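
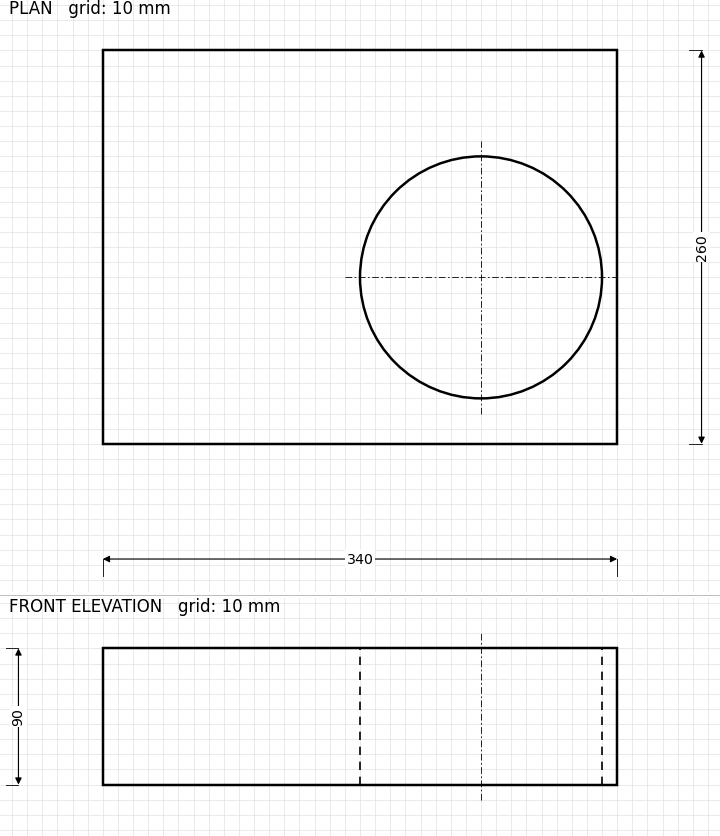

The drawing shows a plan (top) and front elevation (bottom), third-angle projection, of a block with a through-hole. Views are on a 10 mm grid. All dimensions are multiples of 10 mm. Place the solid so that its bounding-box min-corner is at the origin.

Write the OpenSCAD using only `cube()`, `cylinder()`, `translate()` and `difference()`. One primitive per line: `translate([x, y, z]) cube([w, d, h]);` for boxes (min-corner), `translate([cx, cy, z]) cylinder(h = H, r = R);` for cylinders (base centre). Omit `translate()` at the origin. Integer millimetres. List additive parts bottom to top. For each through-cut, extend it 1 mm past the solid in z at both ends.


difference() {
  cube([340, 260, 90]);
  translate([250, 110, -1]) cylinder(h = 92, r = 80);
}


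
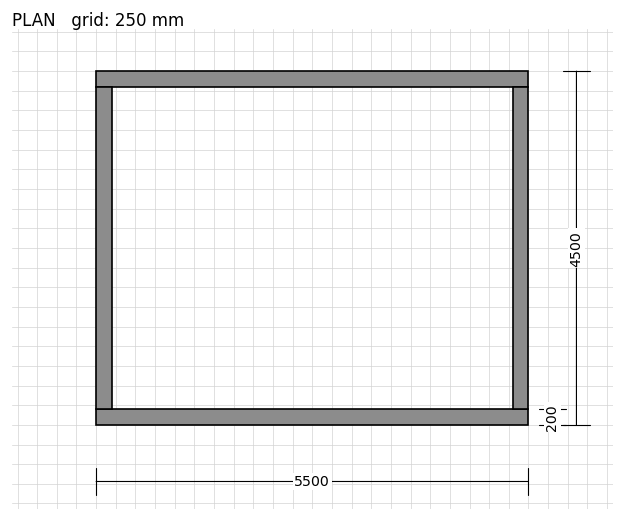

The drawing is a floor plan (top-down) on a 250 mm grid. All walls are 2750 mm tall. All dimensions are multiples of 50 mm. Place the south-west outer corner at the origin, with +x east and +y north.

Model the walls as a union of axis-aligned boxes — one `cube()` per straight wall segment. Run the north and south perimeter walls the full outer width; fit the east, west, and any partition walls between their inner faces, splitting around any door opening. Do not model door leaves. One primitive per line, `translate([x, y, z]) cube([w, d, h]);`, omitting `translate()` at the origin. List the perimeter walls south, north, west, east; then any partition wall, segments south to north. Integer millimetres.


cube([5500, 200, 2750]);
translate([0, 4300, 0]) cube([5500, 200, 2750]);
translate([0, 200, 0]) cube([200, 4100, 2750]);
translate([5300, 200, 0]) cube([200, 4100, 2750]);


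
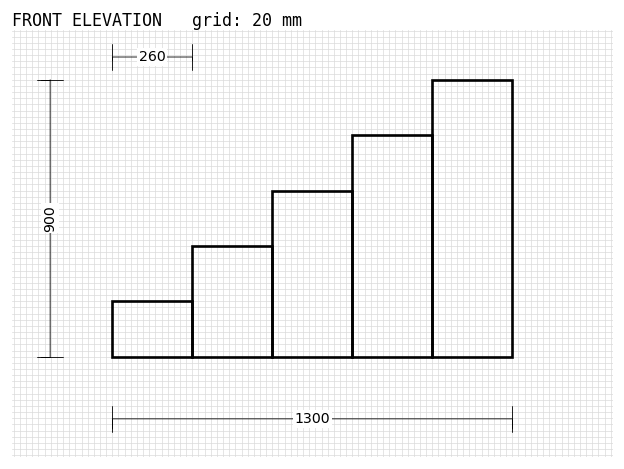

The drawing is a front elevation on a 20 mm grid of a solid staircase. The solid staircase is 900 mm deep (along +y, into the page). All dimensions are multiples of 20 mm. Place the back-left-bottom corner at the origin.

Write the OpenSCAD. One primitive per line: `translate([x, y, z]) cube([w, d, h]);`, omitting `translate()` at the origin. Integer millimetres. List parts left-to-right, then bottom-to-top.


cube([260, 900, 180]);
translate([260, 0, 0]) cube([260, 900, 360]);
translate([520, 0, 0]) cube([260, 900, 540]);
translate([780, 0, 0]) cube([260, 900, 720]);
translate([1040, 0, 0]) cube([260, 900, 900]);


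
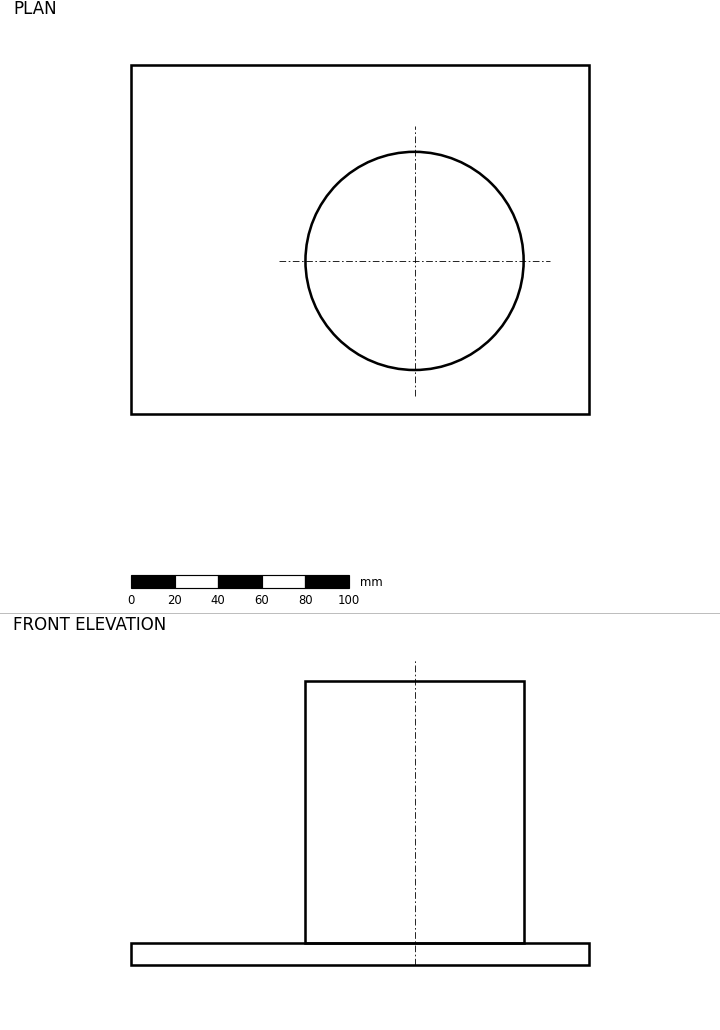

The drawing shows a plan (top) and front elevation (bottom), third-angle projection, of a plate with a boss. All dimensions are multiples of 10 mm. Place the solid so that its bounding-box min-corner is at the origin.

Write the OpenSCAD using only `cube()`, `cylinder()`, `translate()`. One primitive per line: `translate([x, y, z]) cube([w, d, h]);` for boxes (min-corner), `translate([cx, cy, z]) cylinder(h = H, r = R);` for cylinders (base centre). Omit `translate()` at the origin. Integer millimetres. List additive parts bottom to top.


cube([210, 160, 10]);
translate([130, 70, 10]) cylinder(h = 120, r = 50);


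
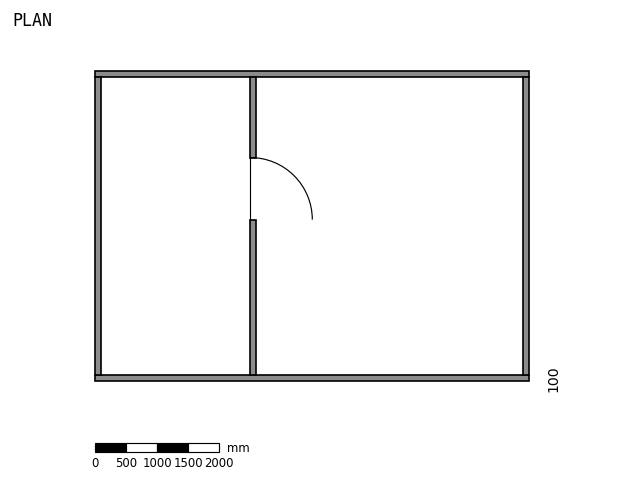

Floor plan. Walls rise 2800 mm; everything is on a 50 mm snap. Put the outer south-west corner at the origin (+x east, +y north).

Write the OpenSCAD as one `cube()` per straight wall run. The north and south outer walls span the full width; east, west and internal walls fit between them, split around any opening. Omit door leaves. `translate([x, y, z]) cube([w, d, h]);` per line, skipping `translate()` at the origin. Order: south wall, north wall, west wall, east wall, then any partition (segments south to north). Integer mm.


cube([7000, 100, 2800]);
translate([0, 4900, 0]) cube([7000, 100, 2800]);
translate([0, 100, 0]) cube([100, 4800, 2800]);
translate([6900, 100, 0]) cube([100, 4800, 2800]);
translate([2500, 100, 0]) cube([100, 2500, 2800]);
translate([2500, 3600, 0]) cube([100, 1300, 2800]);


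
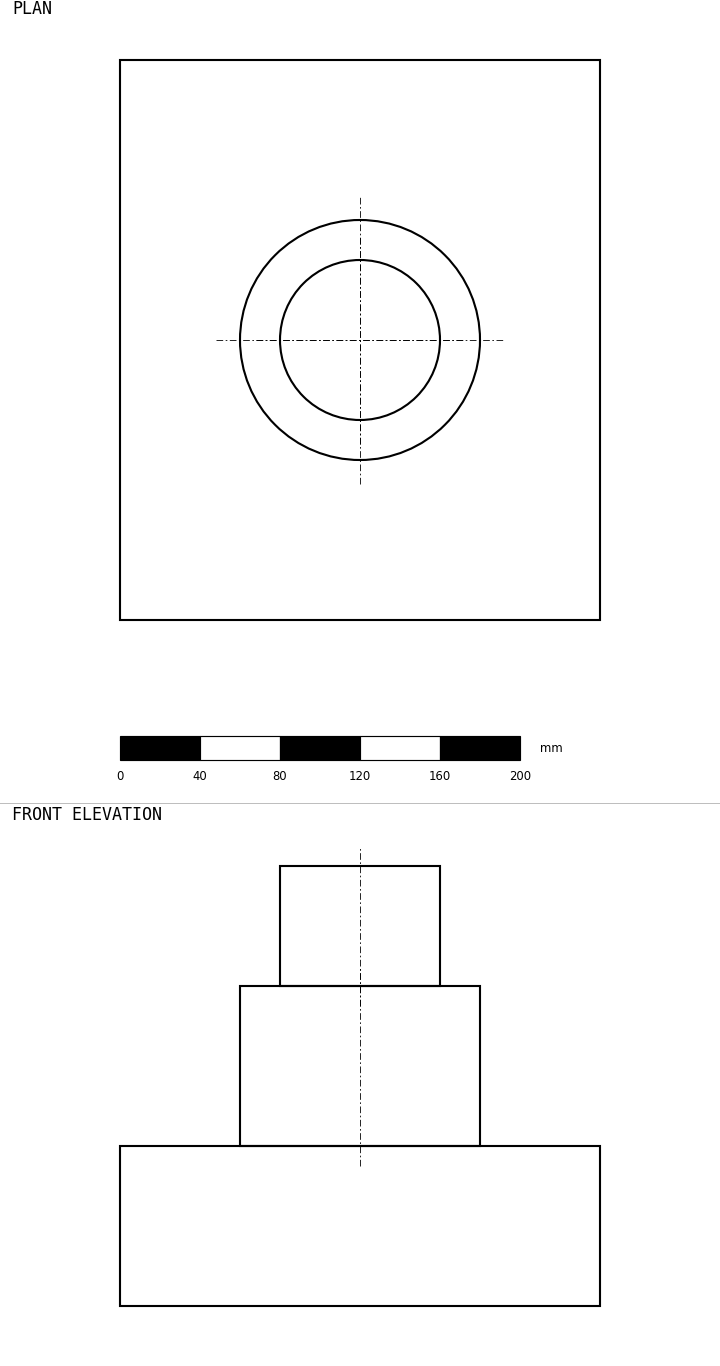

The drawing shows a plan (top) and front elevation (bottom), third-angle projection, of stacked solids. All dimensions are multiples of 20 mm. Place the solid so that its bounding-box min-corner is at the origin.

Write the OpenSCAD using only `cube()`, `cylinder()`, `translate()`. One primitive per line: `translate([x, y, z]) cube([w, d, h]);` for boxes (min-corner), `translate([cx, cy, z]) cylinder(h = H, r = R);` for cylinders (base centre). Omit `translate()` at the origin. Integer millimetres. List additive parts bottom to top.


cube([240, 280, 80]);
translate([120, 140, 80]) cylinder(h = 80, r = 60);
translate([120, 140, 160]) cylinder(h = 60, r = 40);


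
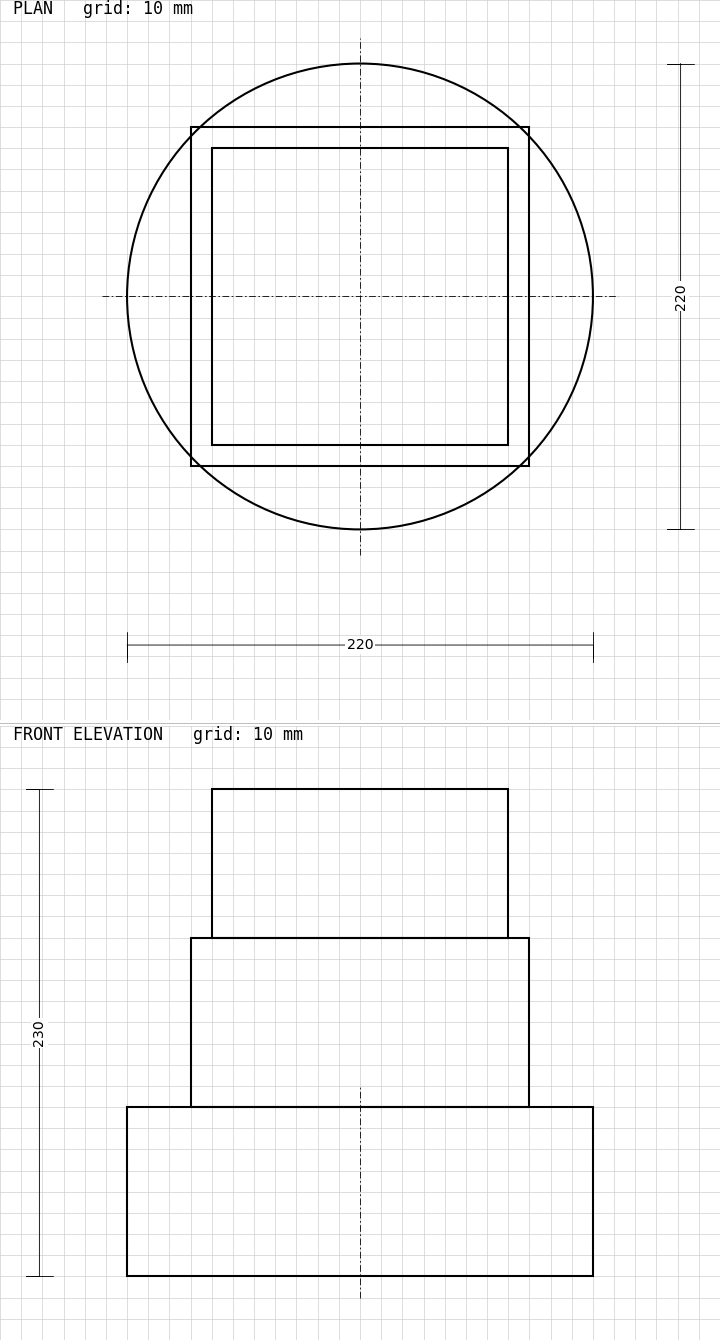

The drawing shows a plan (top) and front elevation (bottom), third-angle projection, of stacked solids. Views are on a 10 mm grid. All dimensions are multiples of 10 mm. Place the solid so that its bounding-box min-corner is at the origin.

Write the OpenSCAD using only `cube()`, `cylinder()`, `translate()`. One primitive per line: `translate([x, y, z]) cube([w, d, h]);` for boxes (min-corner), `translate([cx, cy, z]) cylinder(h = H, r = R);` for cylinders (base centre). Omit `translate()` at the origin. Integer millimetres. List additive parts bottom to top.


translate([110, 110, 0]) cylinder(h = 80, r = 110);
translate([30, 30, 80]) cube([160, 160, 80]);
translate([40, 40, 160]) cube([140, 140, 70]);


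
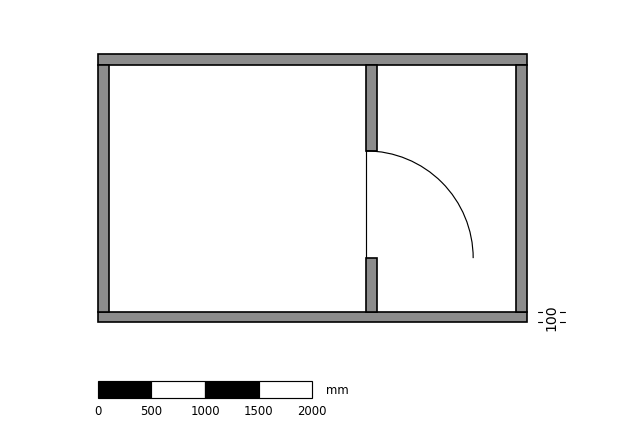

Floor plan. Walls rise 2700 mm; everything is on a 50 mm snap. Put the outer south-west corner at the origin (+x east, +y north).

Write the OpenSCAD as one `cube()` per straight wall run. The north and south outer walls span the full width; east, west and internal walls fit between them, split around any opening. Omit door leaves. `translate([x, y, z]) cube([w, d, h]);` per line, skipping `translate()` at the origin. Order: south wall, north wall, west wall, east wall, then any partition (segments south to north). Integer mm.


cube([4000, 100, 2700]);
translate([0, 2400, 0]) cube([4000, 100, 2700]);
translate([0, 100, 0]) cube([100, 2300, 2700]);
translate([3900, 100, 0]) cube([100, 2300, 2700]);
translate([2500, 100, 0]) cube([100, 500, 2700]);
translate([2500, 1600, 0]) cube([100, 800, 2700]);


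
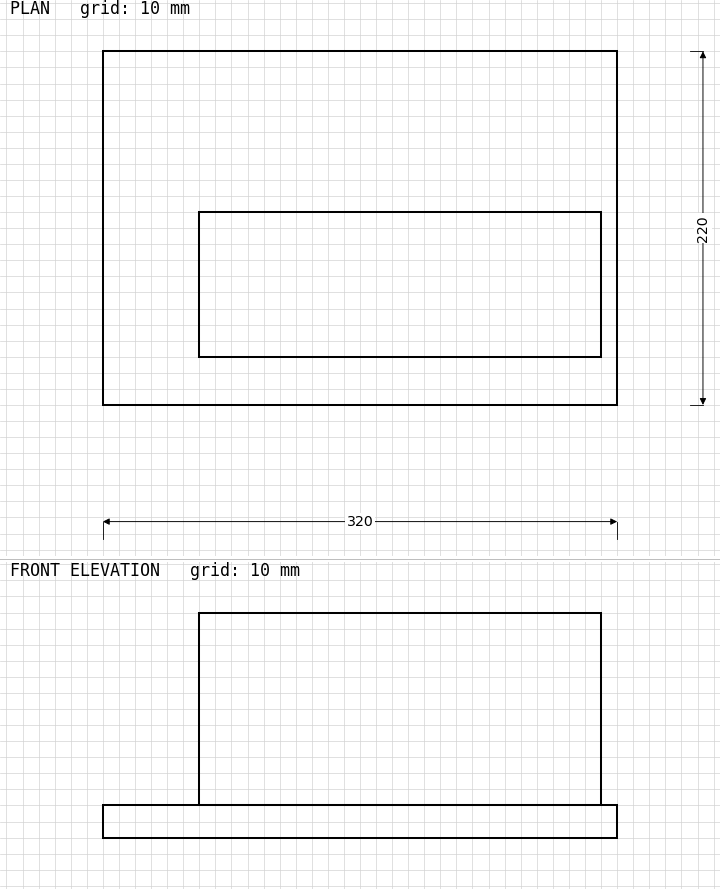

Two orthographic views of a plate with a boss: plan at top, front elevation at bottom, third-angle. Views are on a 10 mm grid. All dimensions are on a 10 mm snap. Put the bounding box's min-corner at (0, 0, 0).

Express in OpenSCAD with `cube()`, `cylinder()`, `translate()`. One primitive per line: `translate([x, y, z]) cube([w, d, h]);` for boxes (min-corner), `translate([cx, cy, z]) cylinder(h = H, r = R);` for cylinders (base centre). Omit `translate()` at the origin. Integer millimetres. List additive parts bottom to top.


cube([320, 220, 20]);
translate([60, 30, 20]) cube([250, 90, 120]);


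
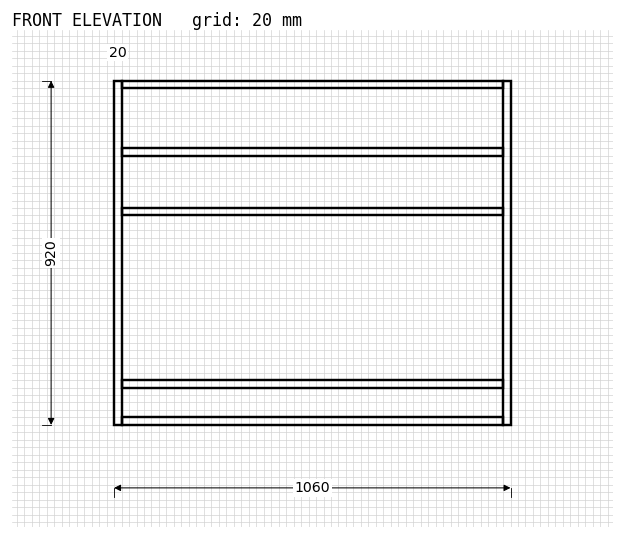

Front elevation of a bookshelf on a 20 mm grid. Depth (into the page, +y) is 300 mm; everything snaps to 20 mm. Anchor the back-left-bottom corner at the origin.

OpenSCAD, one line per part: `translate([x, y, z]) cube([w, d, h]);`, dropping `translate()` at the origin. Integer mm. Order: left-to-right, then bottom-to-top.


cube([20, 300, 920]);
translate([20, 0, 0]) cube([1020, 300, 20]);
translate([20, 0, 100]) cube([1020, 300, 20]);
translate([20, 0, 560]) cube([1020, 300, 20]);
translate([20, 0, 720]) cube([1020, 300, 20]);
translate([20, 0, 900]) cube([1020, 300, 20]);
translate([1040, 0, 0]) cube([20, 300, 920]);


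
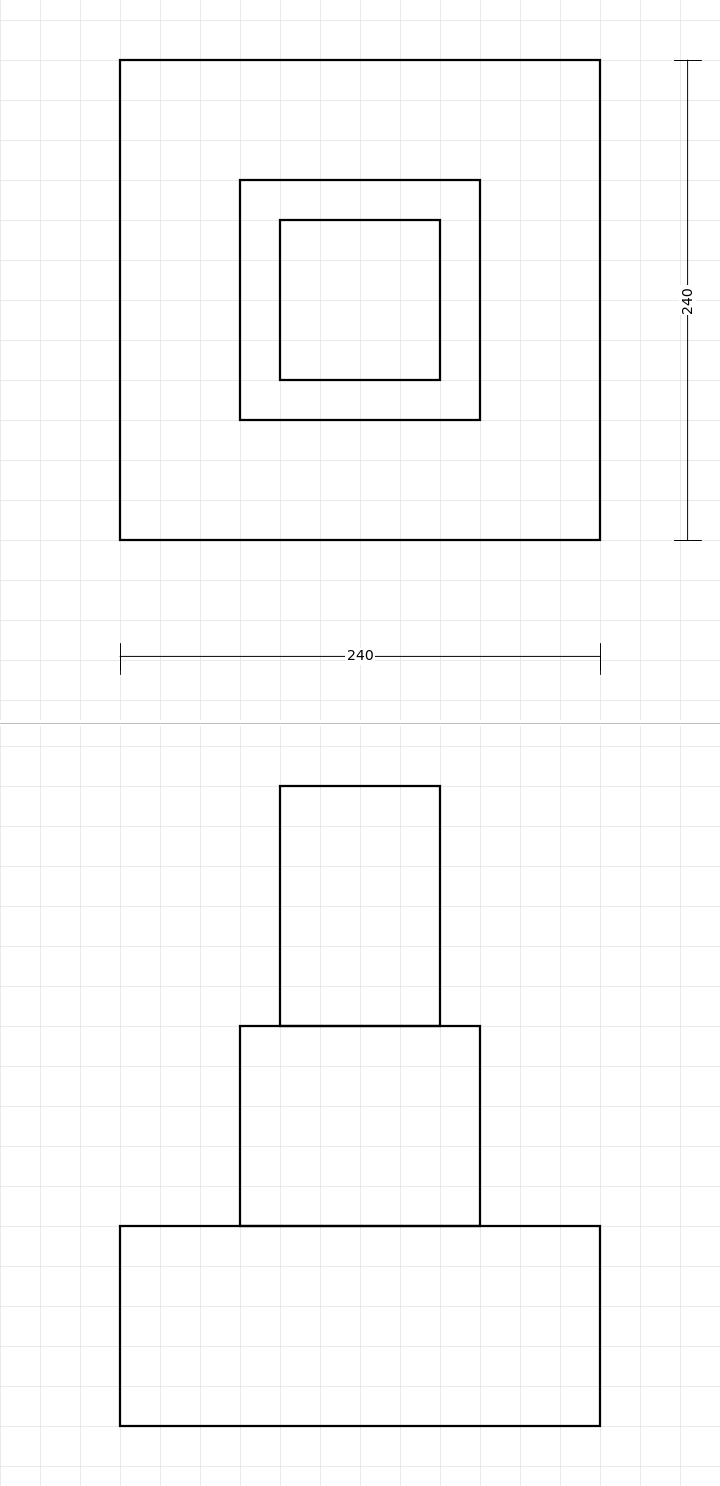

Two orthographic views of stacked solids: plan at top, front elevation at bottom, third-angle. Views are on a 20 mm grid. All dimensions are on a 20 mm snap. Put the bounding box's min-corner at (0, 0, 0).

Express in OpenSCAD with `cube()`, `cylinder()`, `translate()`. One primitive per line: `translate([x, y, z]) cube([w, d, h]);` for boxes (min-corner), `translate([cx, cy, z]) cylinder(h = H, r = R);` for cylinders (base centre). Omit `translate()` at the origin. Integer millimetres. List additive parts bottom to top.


cube([240, 240, 100]);
translate([60, 60, 100]) cube([120, 120, 100]);
translate([80, 80, 200]) cube([80, 80, 120]);


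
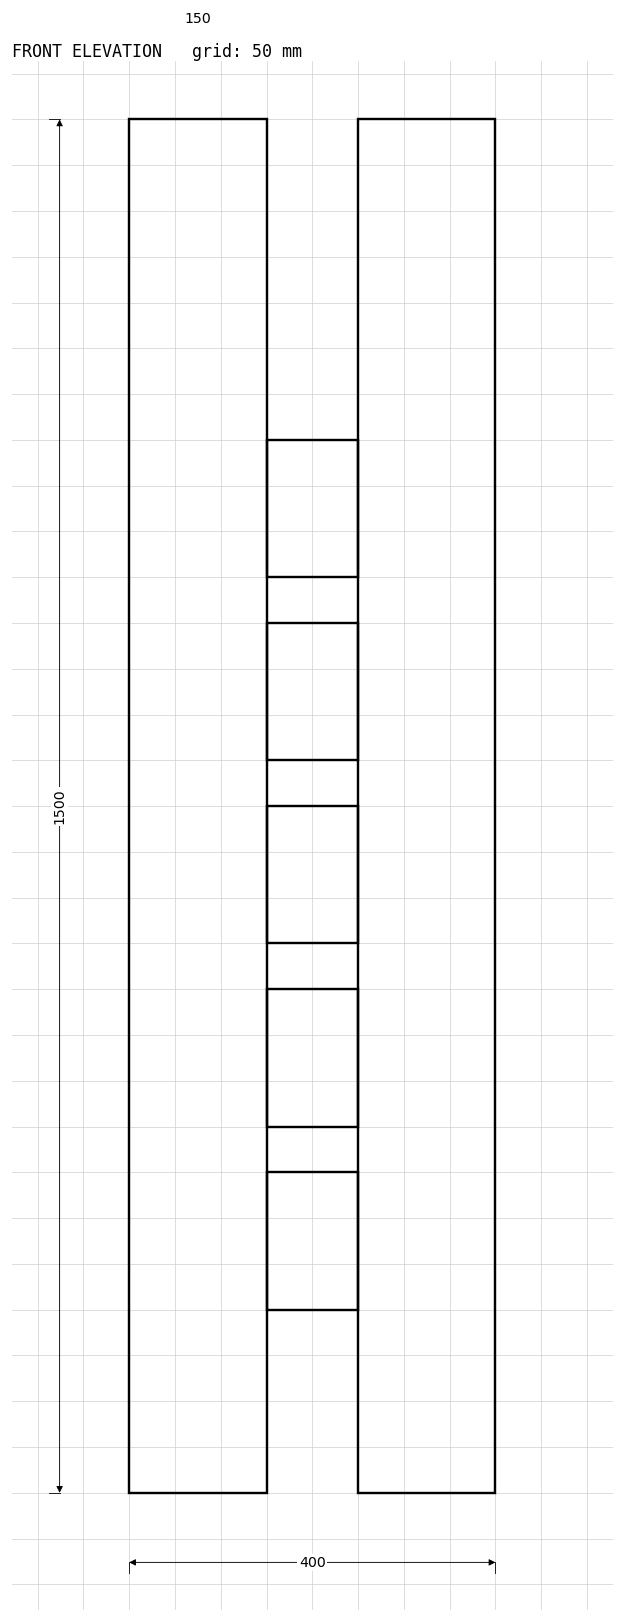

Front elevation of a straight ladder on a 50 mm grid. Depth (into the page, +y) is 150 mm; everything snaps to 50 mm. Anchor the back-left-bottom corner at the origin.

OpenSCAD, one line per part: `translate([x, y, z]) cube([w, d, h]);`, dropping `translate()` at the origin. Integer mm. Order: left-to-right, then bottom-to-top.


cube([150, 150, 1500]);
translate([150, 0, 200]) cube([100, 150, 150]);
translate([150, 0, 400]) cube([100, 150, 150]);
translate([150, 0, 600]) cube([100, 150, 150]);
translate([150, 0, 800]) cube([100, 150, 150]);
translate([150, 0, 1000]) cube([100, 150, 150]);
translate([250, 0, 0]) cube([150, 150, 1500]);


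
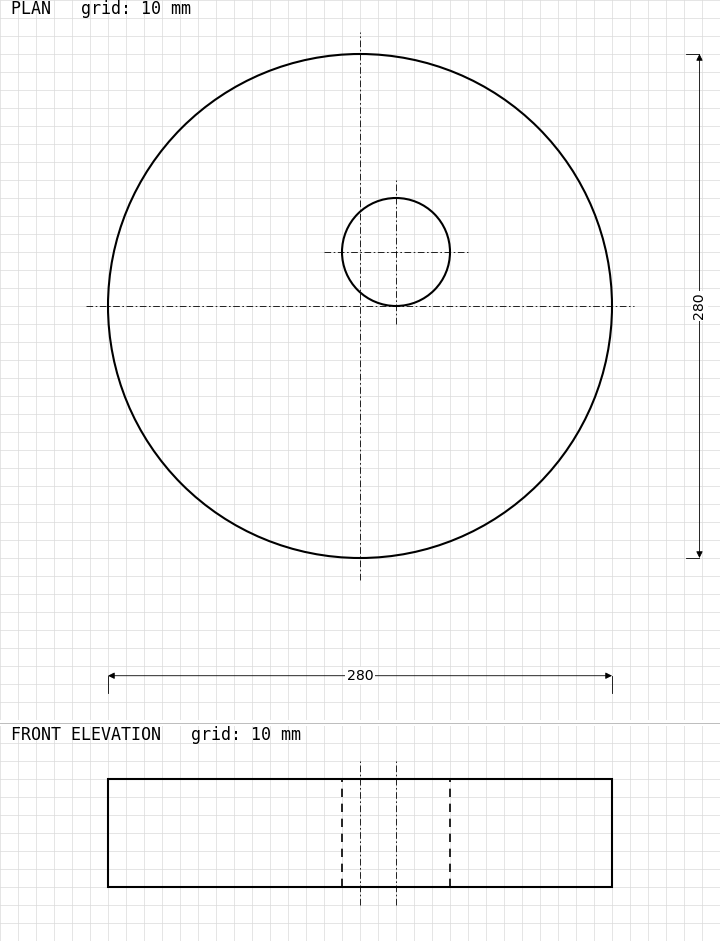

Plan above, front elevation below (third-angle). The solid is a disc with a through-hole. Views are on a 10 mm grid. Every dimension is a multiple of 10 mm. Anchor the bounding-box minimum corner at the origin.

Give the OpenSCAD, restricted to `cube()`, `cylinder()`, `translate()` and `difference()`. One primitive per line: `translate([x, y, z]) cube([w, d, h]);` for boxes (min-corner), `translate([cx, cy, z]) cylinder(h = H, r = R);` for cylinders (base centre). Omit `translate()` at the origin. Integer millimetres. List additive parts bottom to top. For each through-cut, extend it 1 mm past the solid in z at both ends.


difference() {
  translate([140, 140, 0]) cylinder(h = 60, r = 140);
  translate([160, 170, -1]) cylinder(h = 62, r = 30);
}


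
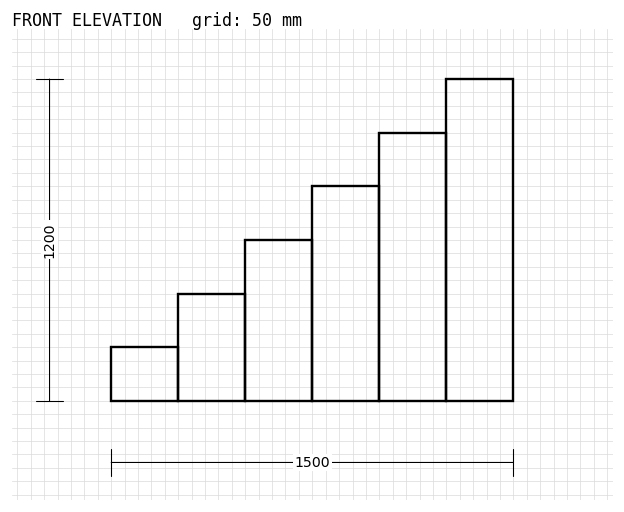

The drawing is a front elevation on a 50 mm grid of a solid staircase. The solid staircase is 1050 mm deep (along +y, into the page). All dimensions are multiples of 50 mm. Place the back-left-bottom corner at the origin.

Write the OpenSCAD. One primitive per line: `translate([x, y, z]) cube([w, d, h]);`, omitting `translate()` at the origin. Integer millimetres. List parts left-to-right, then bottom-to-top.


cube([250, 1050, 200]);
translate([250, 0, 0]) cube([250, 1050, 400]);
translate([500, 0, 0]) cube([250, 1050, 600]);
translate([750, 0, 0]) cube([250, 1050, 800]);
translate([1000, 0, 0]) cube([250, 1050, 1000]);
translate([1250, 0, 0]) cube([250, 1050, 1200]);


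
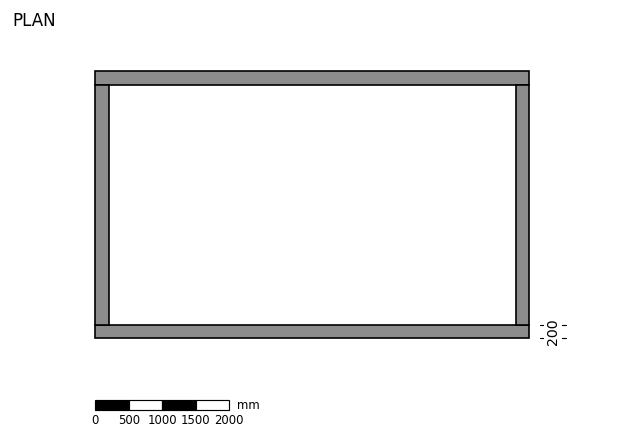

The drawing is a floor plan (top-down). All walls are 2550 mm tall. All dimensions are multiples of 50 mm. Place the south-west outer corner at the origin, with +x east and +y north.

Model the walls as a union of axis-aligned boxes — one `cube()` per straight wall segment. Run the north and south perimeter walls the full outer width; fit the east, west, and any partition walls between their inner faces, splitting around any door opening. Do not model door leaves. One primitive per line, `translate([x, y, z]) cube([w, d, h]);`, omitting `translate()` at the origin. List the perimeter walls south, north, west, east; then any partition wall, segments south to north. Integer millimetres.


cube([6500, 200, 2550]);
translate([0, 3800, 0]) cube([6500, 200, 2550]);
translate([0, 200, 0]) cube([200, 3600, 2550]);
translate([6300, 200, 0]) cube([200, 3600, 2550]);


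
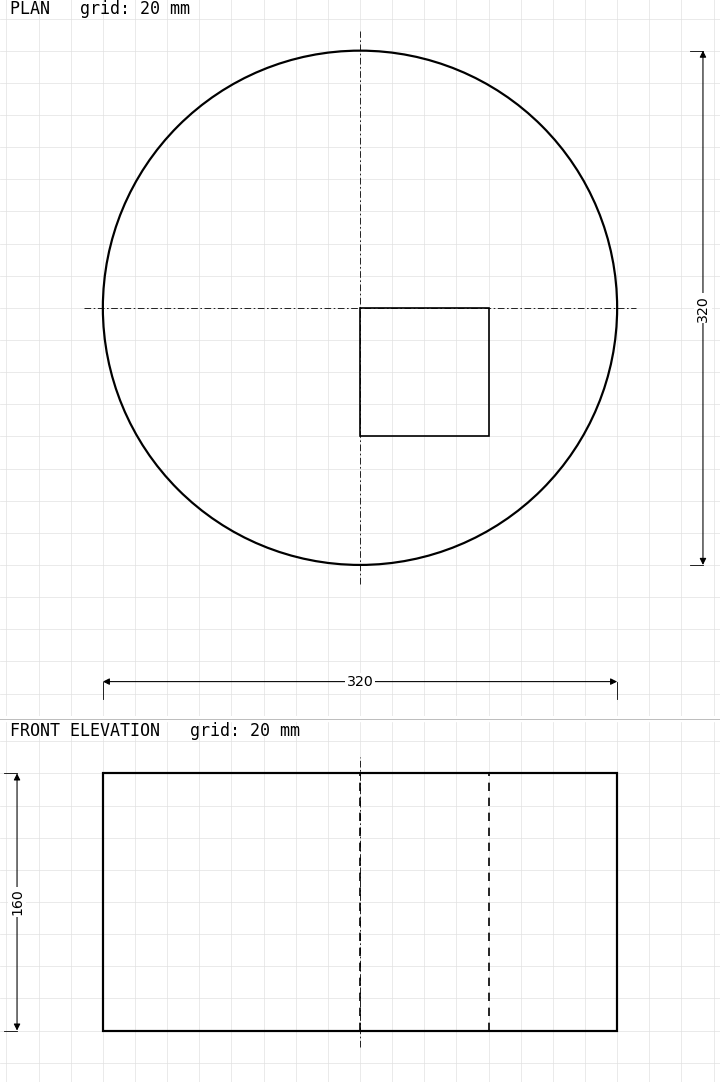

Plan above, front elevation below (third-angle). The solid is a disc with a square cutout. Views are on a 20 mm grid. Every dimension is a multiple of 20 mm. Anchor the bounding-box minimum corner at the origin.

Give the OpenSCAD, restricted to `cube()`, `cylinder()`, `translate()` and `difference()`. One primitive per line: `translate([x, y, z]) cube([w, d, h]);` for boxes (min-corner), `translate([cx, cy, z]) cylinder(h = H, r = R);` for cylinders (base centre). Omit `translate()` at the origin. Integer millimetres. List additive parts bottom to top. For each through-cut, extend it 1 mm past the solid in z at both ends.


difference() {
  translate([160, 160, 0]) cylinder(h = 160, r = 160);
  translate([160, 80, -1]) cube([80, 80, 162]);
}


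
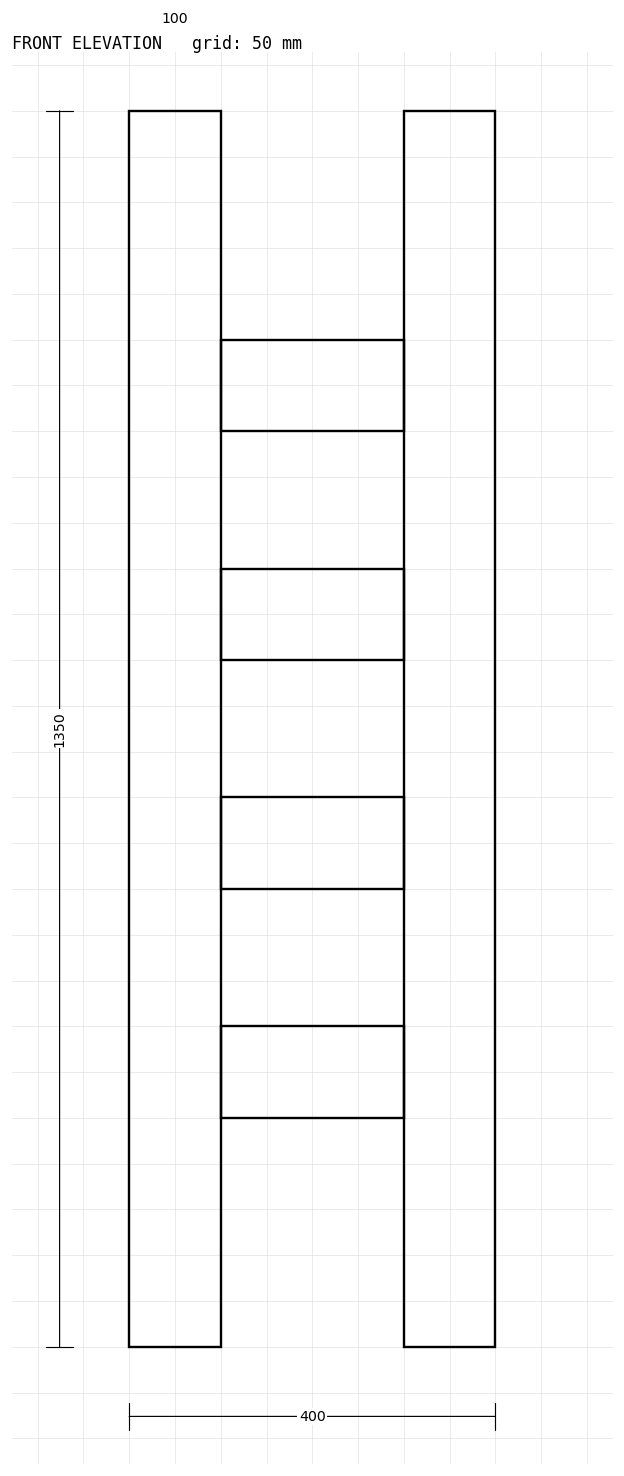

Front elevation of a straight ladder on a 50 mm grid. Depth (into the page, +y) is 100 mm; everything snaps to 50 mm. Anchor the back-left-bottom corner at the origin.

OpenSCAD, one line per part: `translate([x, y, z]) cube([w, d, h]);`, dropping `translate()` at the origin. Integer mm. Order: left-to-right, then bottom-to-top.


cube([100, 100, 1350]);
translate([100, 0, 250]) cube([200, 100, 100]);
translate([100, 0, 500]) cube([200, 100, 100]);
translate([100, 0, 750]) cube([200, 100, 100]);
translate([100, 0, 1000]) cube([200, 100, 100]);
translate([300, 0, 0]) cube([100, 100, 1350]);


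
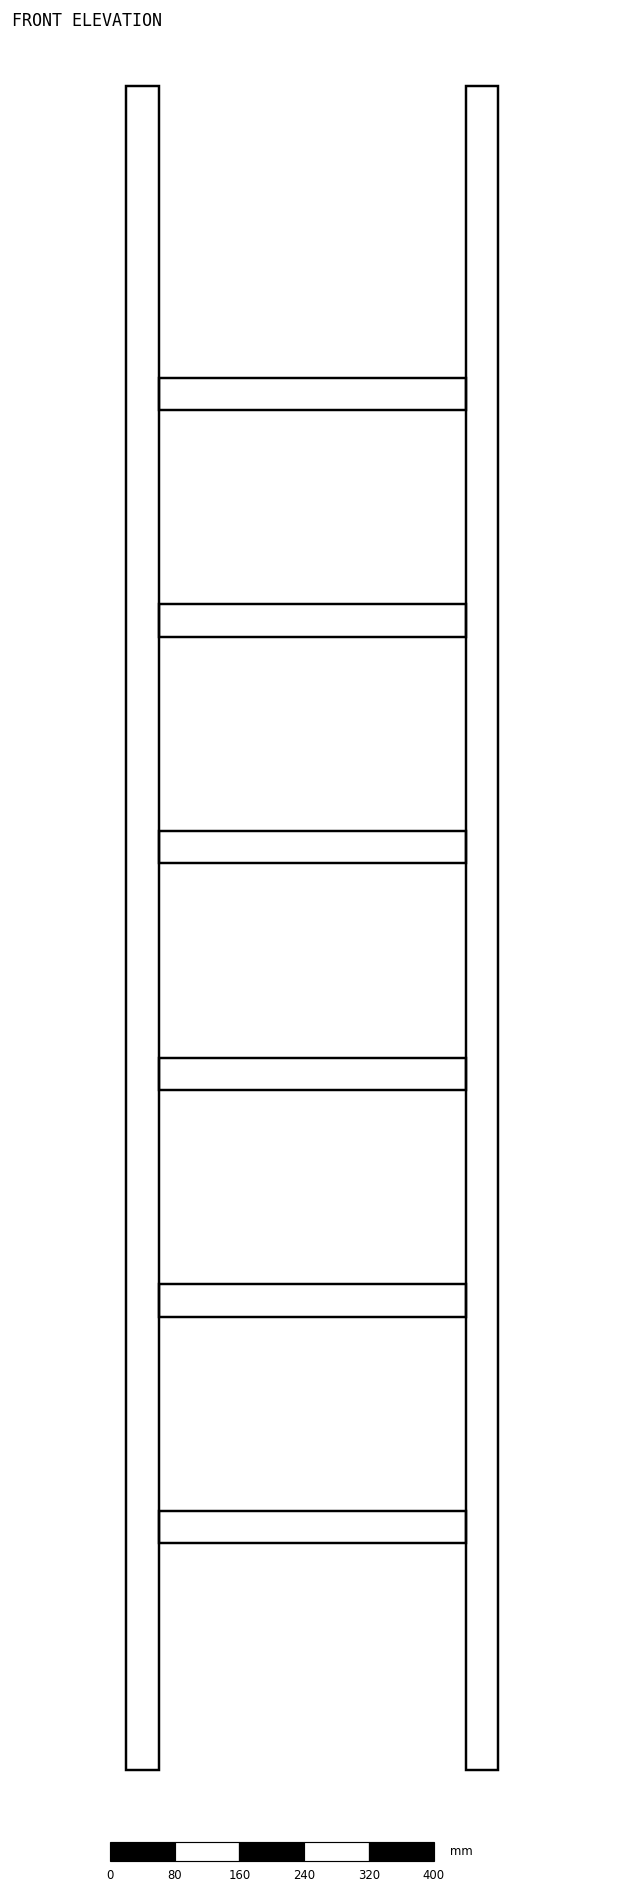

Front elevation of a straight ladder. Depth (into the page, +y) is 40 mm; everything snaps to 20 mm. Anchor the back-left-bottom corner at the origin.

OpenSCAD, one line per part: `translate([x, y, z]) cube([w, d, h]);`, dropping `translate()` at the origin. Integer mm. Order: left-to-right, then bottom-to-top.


cube([40, 40, 2080]);
translate([40, 0, 280]) cube([380, 40, 40]);
translate([40, 0, 560]) cube([380, 40, 40]);
translate([40, 0, 840]) cube([380, 40, 40]);
translate([40, 0, 1120]) cube([380, 40, 40]);
translate([40, 0, 1400]) cube([380, 40, 40]);
translate([40, 0, 1680]) cube([380, 40, 40]);
translate([420, 0, 0]) cube([40, 40, 2080]);


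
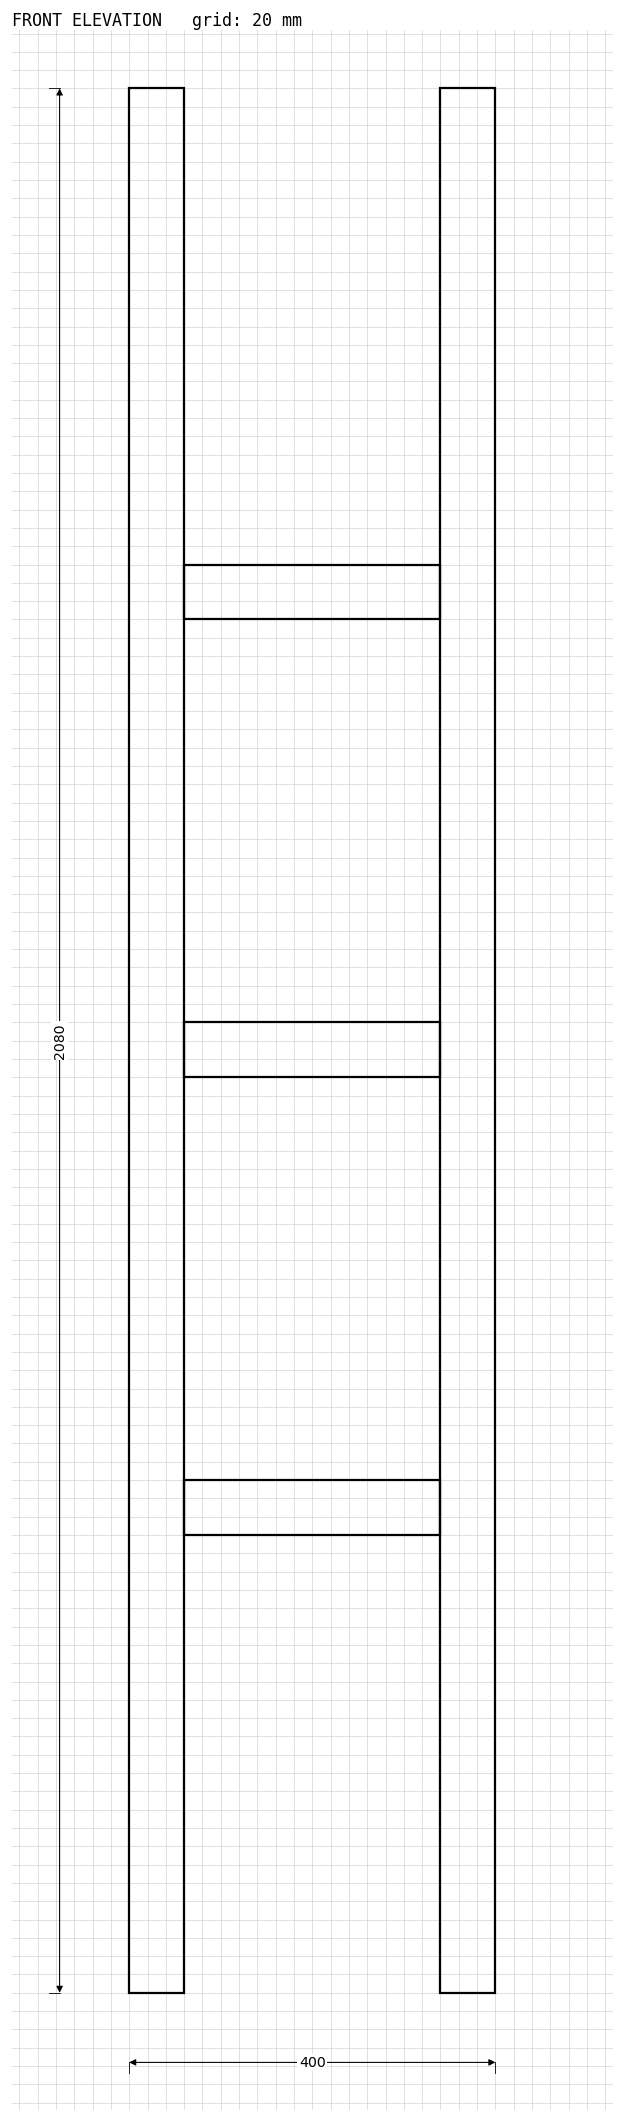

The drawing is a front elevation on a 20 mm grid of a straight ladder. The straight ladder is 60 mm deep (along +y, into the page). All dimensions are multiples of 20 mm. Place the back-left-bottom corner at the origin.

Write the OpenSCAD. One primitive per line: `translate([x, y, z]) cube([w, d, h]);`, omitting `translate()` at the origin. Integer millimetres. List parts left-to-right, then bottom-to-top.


cube([60, 60, 2080]);
translate([60, 0, 500]) cube([280, 60, 60]);
translate([60, 0, 1000]) cube([280, 60, 60]);
translate([60, 0, 1500]) cube([280, 60, 60]);
translate([340, 0, 0]) cube([60, 60, 2080]);


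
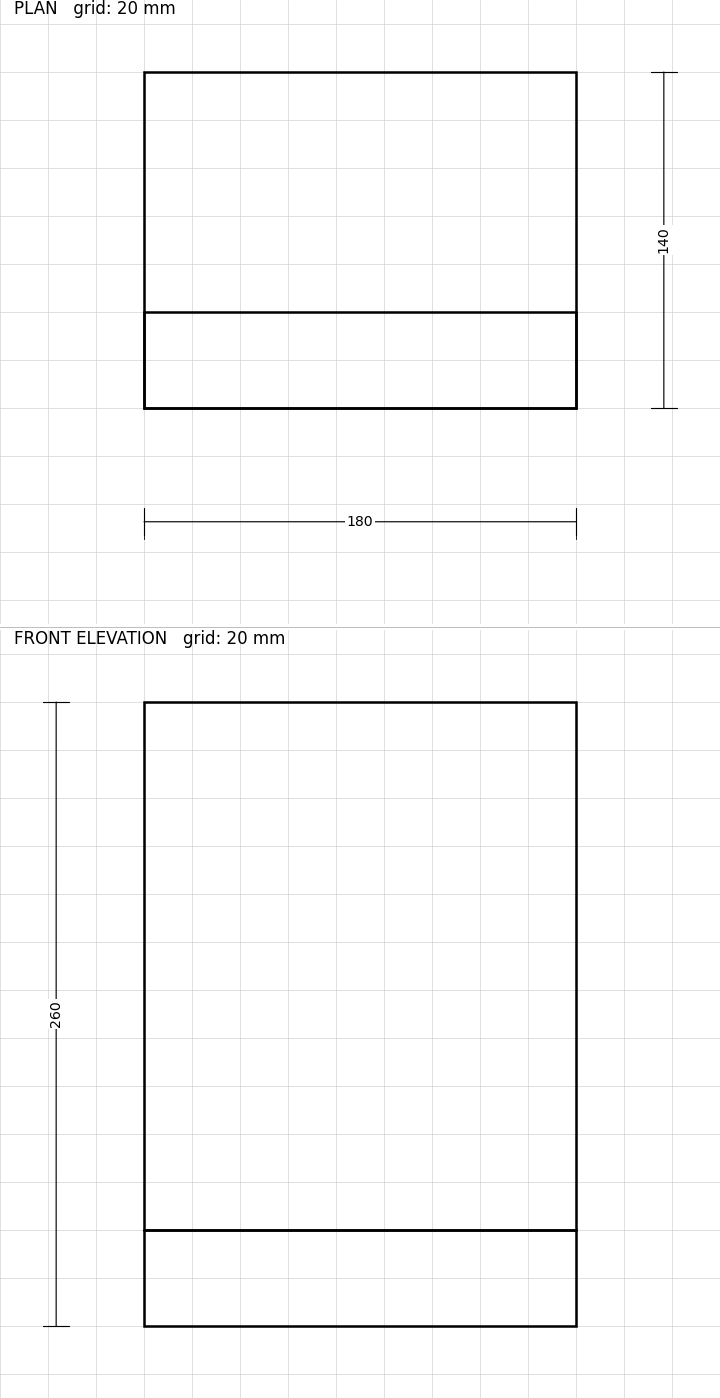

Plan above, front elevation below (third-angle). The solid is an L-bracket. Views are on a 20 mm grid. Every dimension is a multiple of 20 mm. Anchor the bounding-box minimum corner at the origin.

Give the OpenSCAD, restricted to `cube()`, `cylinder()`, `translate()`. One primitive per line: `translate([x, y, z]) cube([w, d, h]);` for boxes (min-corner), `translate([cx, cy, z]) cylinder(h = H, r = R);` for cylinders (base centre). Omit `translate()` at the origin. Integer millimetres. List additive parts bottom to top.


cube([180, 140, 40]);
translate([0, 0, 40]) cube([180, 40, 220]);


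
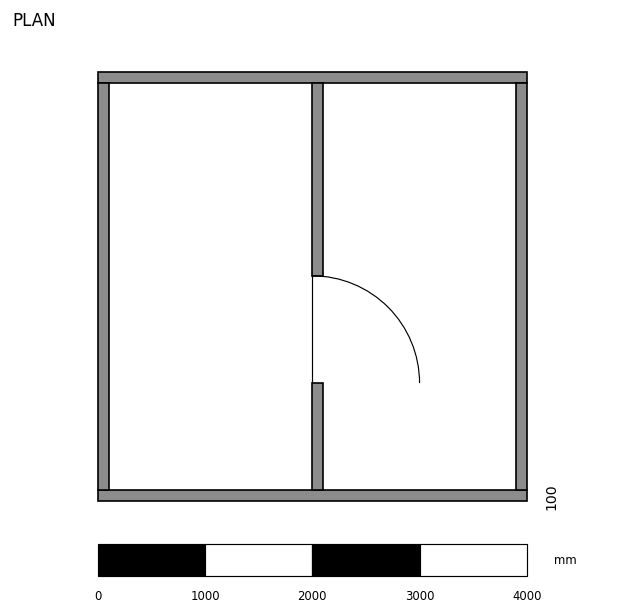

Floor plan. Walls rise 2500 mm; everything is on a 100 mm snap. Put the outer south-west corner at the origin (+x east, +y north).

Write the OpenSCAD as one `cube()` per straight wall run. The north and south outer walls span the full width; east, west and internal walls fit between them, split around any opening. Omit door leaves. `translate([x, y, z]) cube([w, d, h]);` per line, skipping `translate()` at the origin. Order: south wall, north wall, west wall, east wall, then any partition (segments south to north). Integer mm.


cube([4000, 100, 2500]);
translate([0, 3900, 0]) cube([4000, 100, 2500]);
translate([0, 100, 0]) cube([100, 3800, 2500]);
translate([3900, 100, 0]) cube([100, 3800, 2500]);
translate([2000, 100, 0]) cube([100, 1000, 2500]);
translate([2000, 2100, 0]) cube([100, 1800, 2500]);


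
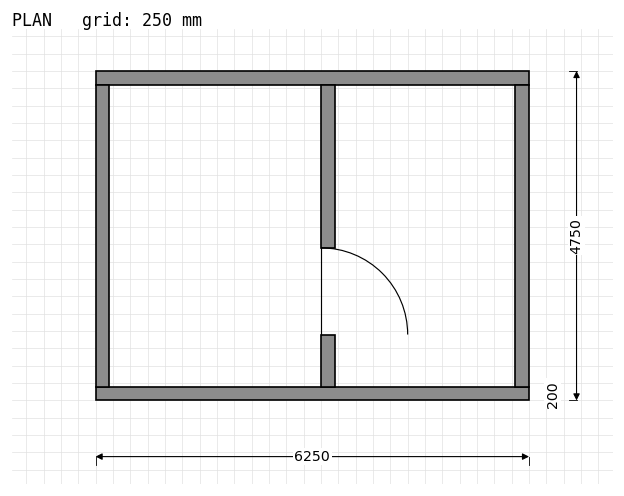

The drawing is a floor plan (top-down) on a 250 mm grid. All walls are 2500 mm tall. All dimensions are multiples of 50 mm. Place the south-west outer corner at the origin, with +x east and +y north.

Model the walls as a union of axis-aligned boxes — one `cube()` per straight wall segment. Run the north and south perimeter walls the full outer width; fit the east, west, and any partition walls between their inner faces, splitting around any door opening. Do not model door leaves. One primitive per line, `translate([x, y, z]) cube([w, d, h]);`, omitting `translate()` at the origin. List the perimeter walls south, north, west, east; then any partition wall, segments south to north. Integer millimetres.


cube([6250, 200, 2500]);
translate([0, 4550, 0]) cube([6250, 200, 2500]);
translate([0, 200, 0]) cube([200, 4350, 2500]);
translate([6050, 200, 0]) cube([200, 4350, 2500]);
translate([3250, 200, 0]) cube([200, 750, 2500]);
translate([3250, 2200, 0]) cube([200, 2350, 2500]);


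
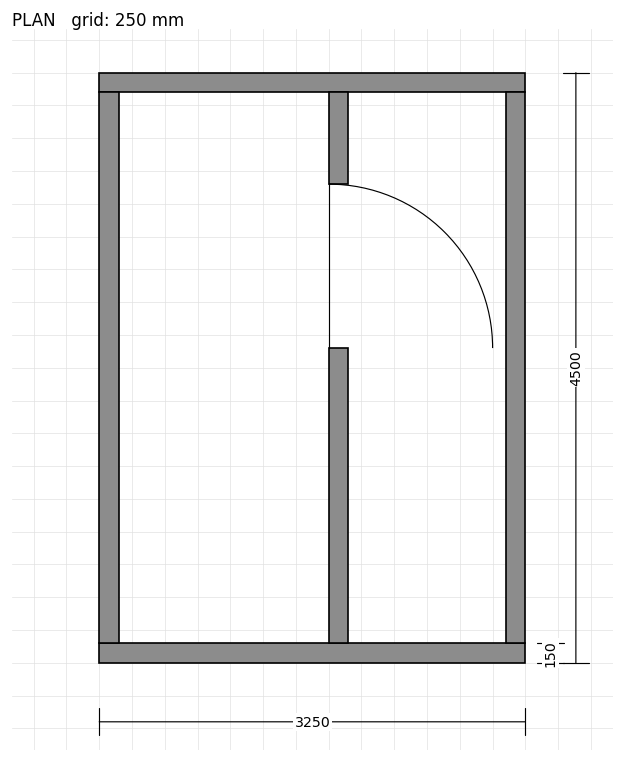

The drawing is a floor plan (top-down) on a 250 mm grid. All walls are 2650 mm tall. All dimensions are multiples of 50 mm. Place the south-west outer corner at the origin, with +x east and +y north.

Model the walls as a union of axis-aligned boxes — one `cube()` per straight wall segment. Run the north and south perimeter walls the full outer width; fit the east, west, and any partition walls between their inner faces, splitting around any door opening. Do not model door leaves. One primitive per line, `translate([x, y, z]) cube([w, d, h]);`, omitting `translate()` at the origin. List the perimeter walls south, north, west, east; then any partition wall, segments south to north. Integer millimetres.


cube([3250, 150, 2650]);
translate([0, 4350, 0]) cube([3250, 150, 2650]);
translate([0, 150, 0]) cube([150, 4200, 2650]);
translate([3100, 150, 0]) cube([150, 4200, 2650]);
translate([1750, 150, 0]) cube([150, 2250, 2650]);
translate([1750, 3650, 0]) cube([150, 700, 2650]);


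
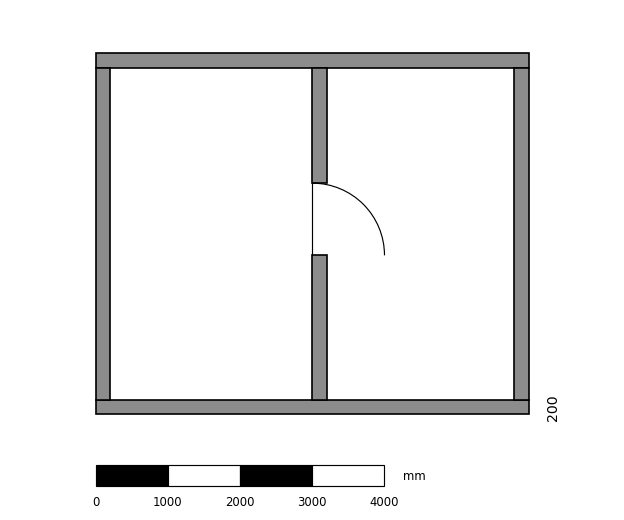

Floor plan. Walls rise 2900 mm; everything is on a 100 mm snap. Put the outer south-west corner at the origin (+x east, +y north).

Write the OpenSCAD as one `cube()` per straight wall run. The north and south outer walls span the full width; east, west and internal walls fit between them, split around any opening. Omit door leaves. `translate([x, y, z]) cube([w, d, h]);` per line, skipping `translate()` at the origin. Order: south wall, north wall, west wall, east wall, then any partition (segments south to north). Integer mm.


cube([6000, 200, 2900]);
translate([0, 4800, 0]) cube([6000, 200, 2900]);
translate([0, 200, 0]) cube([200, 4600, 2900]);
translate([5800, 200, 0]) cube([200, 4600, 2900]);
translate([3000, 200, 0]) cube([200, 2000, 2900]);
translate([3000, 3200, 0]) cube([200, 1600, 2900]);


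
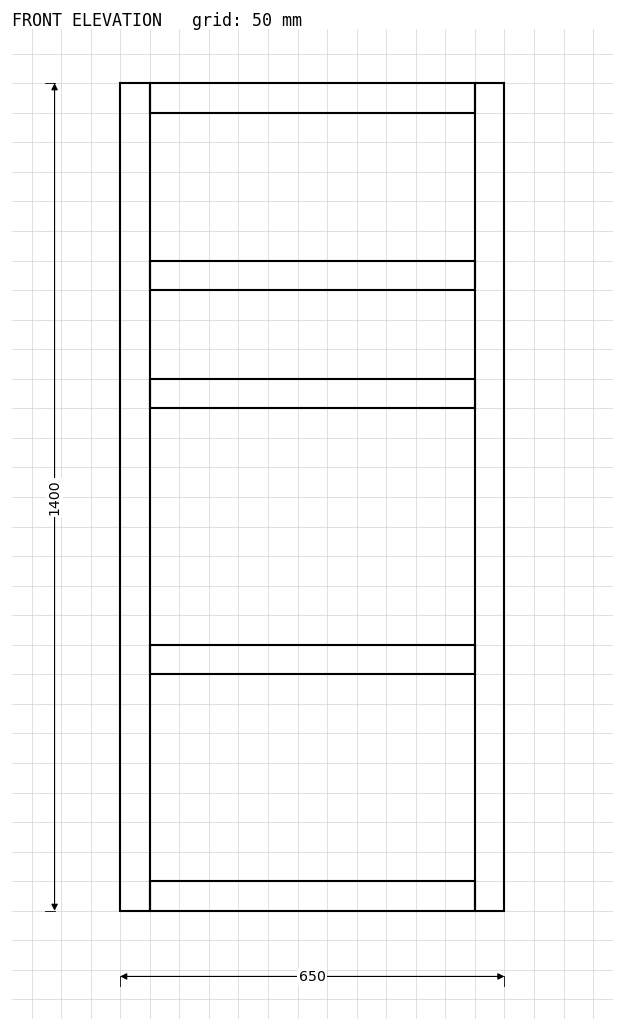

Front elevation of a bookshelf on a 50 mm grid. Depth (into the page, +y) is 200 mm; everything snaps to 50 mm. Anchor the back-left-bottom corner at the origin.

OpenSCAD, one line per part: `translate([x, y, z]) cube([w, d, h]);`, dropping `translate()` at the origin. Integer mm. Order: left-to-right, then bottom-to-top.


cube([50, 200, 1400]);
translate([50, 0, 0]) cube([550, 200, 50]);
translate([50, 0, 400]) cube([550, 200, 50]);
translate([50, 0, 850]) cube([550, 200, 50]);
translate([50, 0, 1050]) cube([550, 200, 50]);
translate([50, 0, 1350]) cube([550, 200, 50]);
translate([600, 0, 0]) cube([50, 200, 1400]);


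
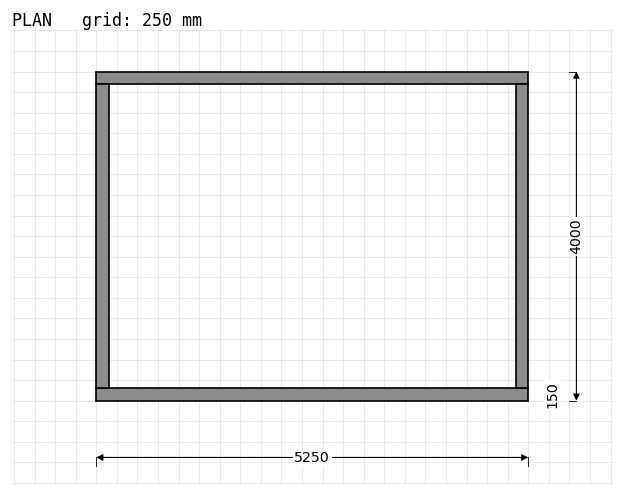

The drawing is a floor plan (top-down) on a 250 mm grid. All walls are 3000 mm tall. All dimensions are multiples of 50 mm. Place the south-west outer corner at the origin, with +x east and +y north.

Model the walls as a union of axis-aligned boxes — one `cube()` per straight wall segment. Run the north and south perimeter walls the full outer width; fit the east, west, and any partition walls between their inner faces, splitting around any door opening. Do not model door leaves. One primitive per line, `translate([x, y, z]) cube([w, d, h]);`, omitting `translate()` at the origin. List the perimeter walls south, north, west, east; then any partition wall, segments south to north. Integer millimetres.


cube([5250, 150, 3000]);
translate([0, 3850, 0]) cube([5250, 150, 3000]);
translate([0, 150, 0]) cube([150, 3700, 3000]);
translate([5100, 150, 0]) cube([150, 3700, 3000]);


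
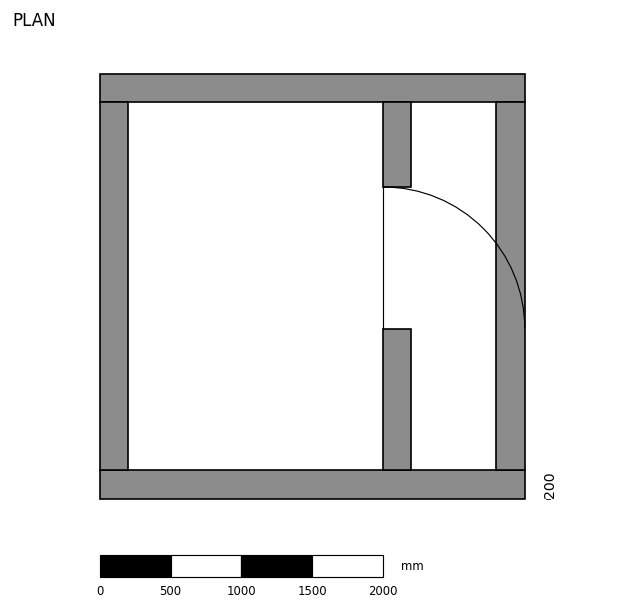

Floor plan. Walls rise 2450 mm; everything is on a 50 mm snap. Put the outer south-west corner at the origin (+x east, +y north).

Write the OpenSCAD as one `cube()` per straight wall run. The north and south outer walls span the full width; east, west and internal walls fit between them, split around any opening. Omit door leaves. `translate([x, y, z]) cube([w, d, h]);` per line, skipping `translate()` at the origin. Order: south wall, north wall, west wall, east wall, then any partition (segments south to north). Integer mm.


cube([3000, 200, 2450]);
translate([0, 2800, 0]) cube([3000, 200, 2450]);
translate([0, 200, 0]) cube([200, 2600, 2450]);
translate([2800, 200, 0]) cube([200, 2600, 2450]);
translate([2000, 200, 0]) cube([200, 1000, 2450]);
translate([2000, 2200, 0]) cube([200, 600, 2450]);


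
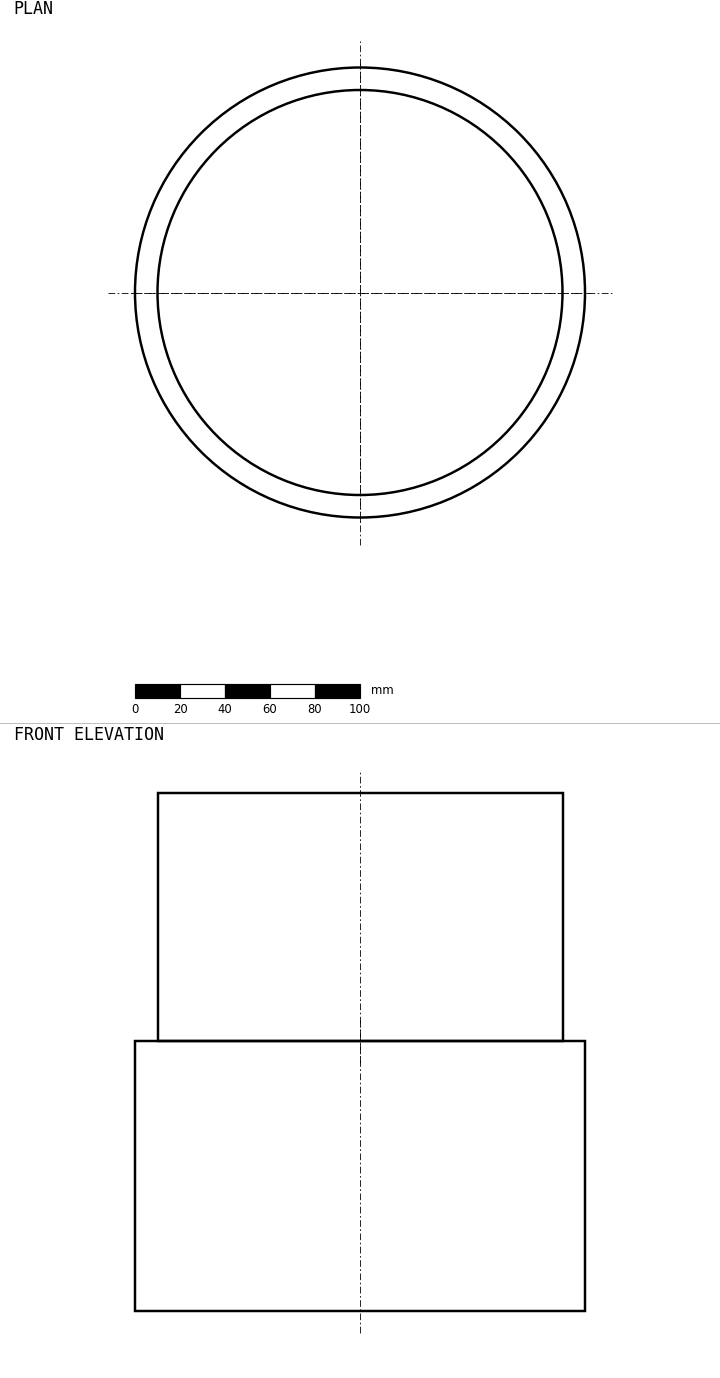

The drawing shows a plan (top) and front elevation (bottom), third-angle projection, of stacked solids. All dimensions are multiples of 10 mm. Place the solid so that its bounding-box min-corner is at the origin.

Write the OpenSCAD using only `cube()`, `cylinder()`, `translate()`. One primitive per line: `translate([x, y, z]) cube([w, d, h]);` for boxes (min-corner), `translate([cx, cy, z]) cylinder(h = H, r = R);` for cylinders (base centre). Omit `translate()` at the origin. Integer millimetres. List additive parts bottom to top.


translate([100, 100, 0]) cylinder(h = 120, r = 100);
translate([100, 100, 120]) cylinder(h = 110, r = 90);


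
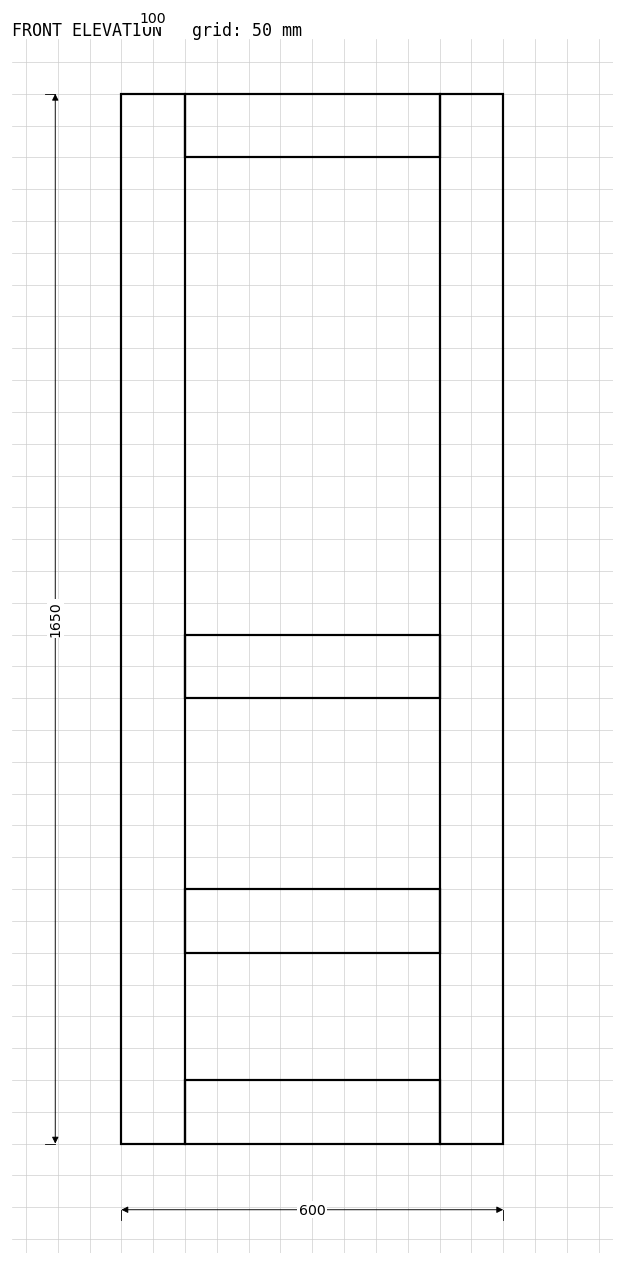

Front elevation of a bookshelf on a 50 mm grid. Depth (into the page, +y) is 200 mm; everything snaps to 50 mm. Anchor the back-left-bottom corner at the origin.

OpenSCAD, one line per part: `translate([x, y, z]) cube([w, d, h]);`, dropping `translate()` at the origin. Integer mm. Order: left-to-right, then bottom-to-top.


cube([100, 200, 1650]);
translate([100, 0, 0]) cube([400, 200, 100]);
translate([100, 0, 300]) cube([400, 200, 100]);
translate([100, 0, 700]) cube([400, 200, 100]);
translate([100, 0, 1550]) cube([400, 200, 100]);
translate([500, 0, 0]) cube([100, 200, 1650]);


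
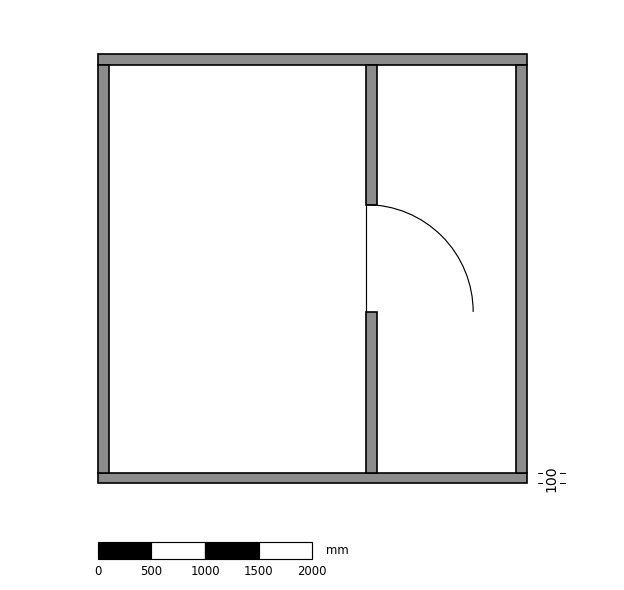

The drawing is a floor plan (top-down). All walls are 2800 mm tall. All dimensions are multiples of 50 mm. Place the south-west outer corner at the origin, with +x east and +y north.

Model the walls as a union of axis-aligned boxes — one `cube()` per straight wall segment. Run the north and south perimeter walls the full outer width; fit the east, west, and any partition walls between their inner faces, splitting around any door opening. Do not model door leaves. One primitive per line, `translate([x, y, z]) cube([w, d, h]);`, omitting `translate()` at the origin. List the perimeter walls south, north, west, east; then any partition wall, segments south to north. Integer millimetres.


cube([4000, 100, 2800]);
translate([0, 3900, 0]) cube([4000, 100, 2800]);
translate([0, 100, 0]) cube([100, 3800, 2800]);
translate([3900, 100, 0]) cube([100, 3800, 2800]);
translate([2500, 100, 0]) cube([100, 1500, 2800]);
translate([2500, 2600, 0]) cube([100, 1300, 2800]);


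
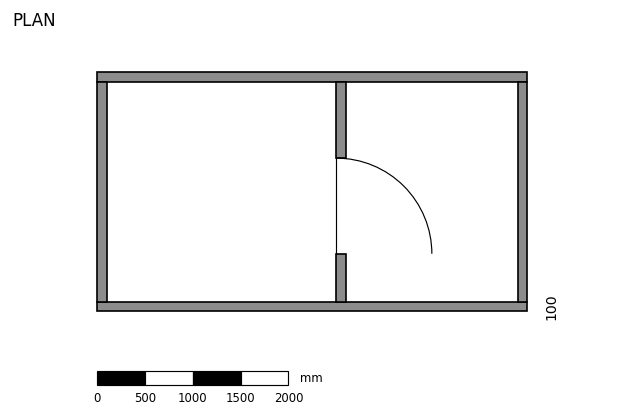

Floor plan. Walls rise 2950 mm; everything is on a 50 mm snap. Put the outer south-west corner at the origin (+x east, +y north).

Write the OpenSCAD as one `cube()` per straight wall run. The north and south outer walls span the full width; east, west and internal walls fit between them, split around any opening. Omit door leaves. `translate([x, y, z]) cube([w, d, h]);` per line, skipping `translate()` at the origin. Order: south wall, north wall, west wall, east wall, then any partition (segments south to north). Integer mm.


cube([4500, 100, 2950]);
translate([0, 2400, 0]) cube([4500, 100, 2950]);
translate([0, 100, 0]) cube([100, 2300, 2950]);
translate([4400, 100, 0]) cube([100, 2300, 2950]);
translate([2500, 100, 0]) cube([100, 500, 2950]);
translate([2500, 1600, 0]) cube([100, 800, 2950]);


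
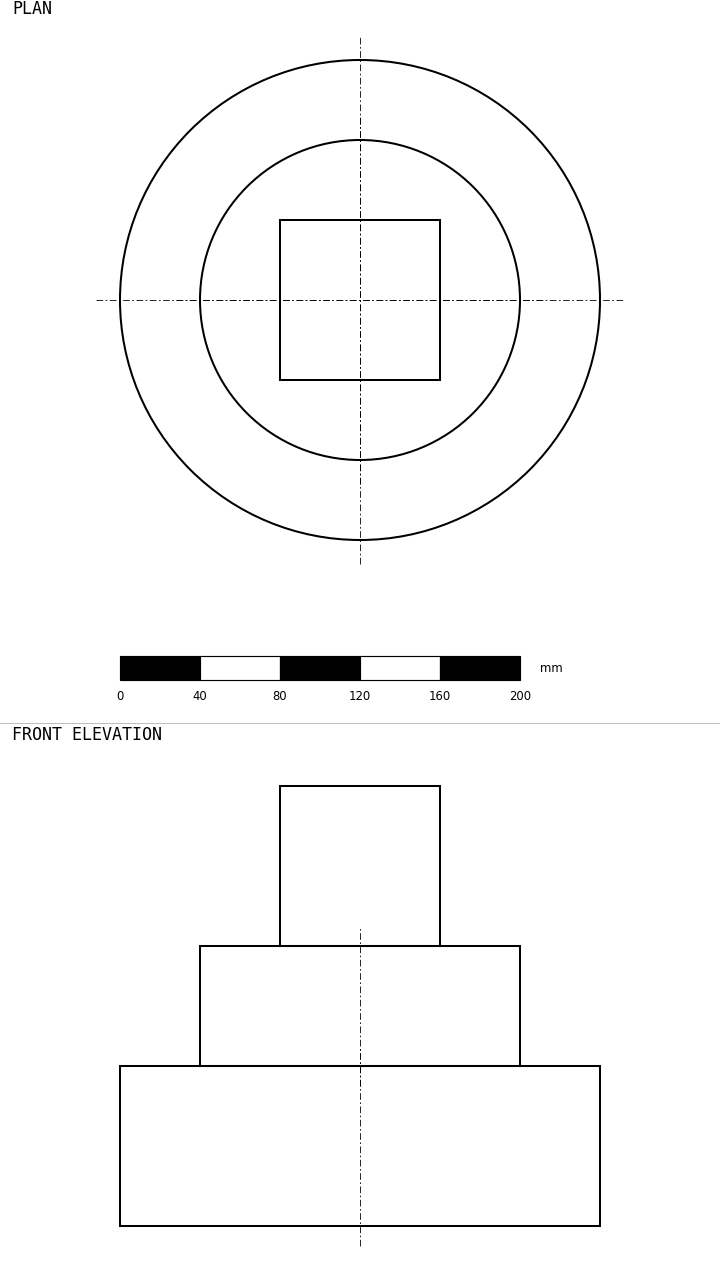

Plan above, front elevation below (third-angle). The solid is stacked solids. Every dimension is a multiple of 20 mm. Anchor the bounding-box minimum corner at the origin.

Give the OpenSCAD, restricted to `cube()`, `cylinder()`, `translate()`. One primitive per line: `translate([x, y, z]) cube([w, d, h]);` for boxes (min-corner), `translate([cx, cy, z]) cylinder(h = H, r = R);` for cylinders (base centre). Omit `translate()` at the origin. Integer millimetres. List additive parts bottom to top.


translate([120, 120, 0]) cylinder(h = 80, r = 120);
translate([120, 120, 80]) cylinder(h = 60, r = 80);
translate([80, 80, 140]) cube([80, 80, 80]);


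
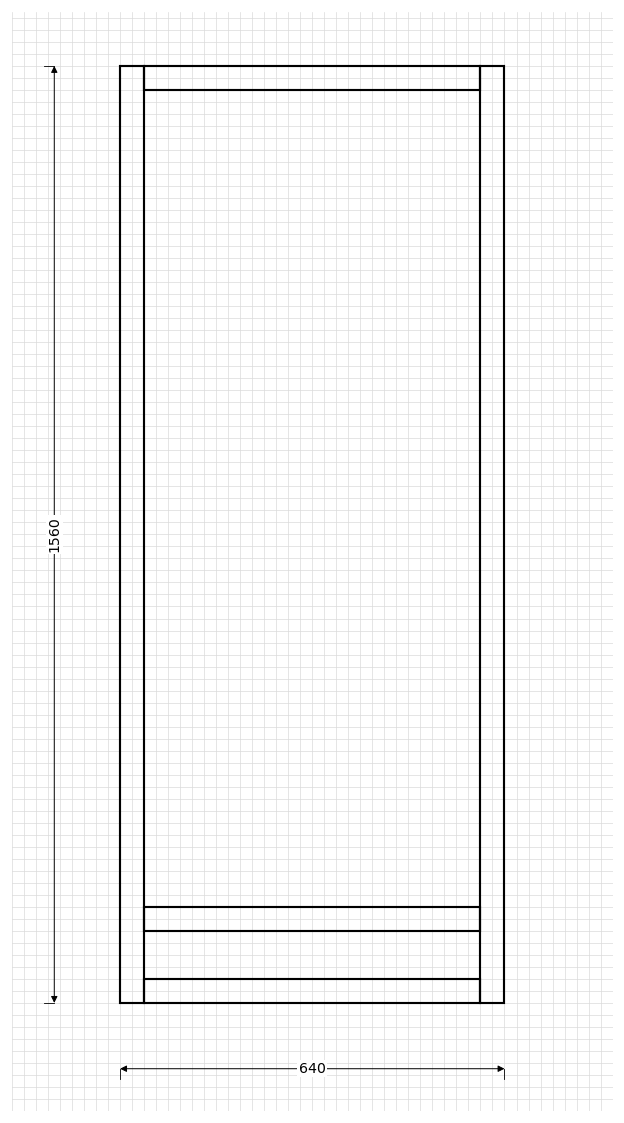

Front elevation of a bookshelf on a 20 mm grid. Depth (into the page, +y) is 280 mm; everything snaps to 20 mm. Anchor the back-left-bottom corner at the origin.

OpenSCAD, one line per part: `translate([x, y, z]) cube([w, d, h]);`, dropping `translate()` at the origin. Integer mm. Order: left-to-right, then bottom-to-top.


cube([40, 280, 1560]);
translate([40, 0, 0]) cube([560, 280, 40]);
translate([40, 0, 120]) cube([560, 280, 40]);
translate([40, 0, 1520]) cube([560, 280, 40]);
translate([600, 0, 0]) cube([40, 280, 1560]);


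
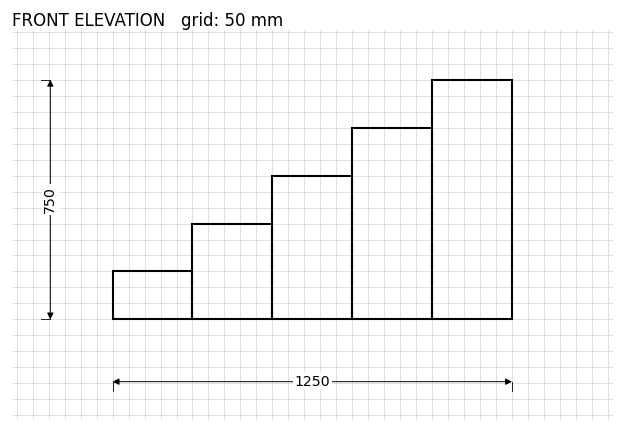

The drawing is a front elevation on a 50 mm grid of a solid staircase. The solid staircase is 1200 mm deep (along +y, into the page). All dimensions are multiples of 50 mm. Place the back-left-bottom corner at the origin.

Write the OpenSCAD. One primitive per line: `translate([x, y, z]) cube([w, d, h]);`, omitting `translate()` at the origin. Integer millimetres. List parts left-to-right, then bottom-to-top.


cube([250, 1200, 150]);
translate([250, 0, 0]) cube([250, 1200, 300]);
translate([500, 0, 0]) cube([250, 1200, 450]);
translate([750, 0, 0]) cube([250, 1200, 600]);
translate([1000, 0, 0]) cube([250, 1200, 750]);


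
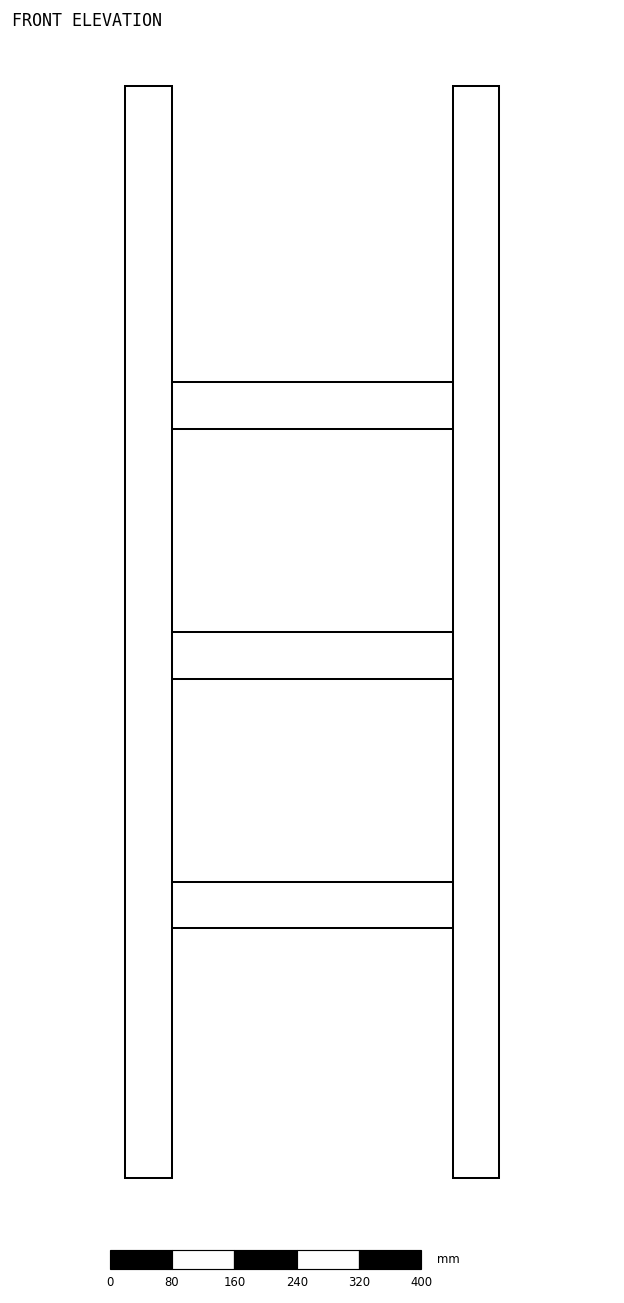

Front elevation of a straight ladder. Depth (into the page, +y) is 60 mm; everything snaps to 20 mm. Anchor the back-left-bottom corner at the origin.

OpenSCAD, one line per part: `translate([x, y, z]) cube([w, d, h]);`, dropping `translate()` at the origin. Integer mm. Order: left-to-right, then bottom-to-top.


cube([60, 60, 1400]);
translate([60, 0, 320]) cube([360, 60, 60]);
translate([60, 0, 640]) cube([360, 60, 60]);
translate([60, 0, 960]) cube([360, 60, 60]);
translate([420, 0, 0]) cube([60, 60, 1400]);
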